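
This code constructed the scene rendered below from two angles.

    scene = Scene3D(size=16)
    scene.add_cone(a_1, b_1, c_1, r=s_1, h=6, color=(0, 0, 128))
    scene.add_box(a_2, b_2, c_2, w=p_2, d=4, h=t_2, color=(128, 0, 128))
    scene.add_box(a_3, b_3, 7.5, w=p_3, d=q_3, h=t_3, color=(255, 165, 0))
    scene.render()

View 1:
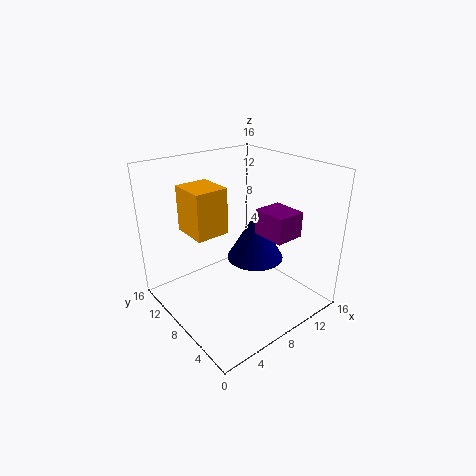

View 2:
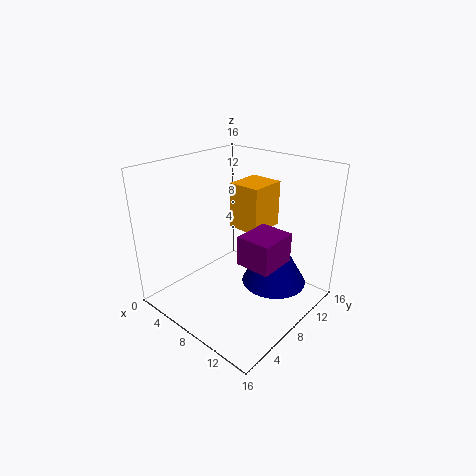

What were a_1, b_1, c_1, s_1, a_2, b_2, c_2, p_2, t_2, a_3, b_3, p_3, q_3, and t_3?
a_1 = 12
b_1 = 9.5
c_1 = 3.5
s_1 = 3.5
a_2 = 11
b_2 = 4.5
c_2 = 7.5
p_2 = 3.5
t_2 = 3
a_3 = 4.5
b_3 = 10.5
p_3 = 4
q_3 = 4.5
t_3 = 5.5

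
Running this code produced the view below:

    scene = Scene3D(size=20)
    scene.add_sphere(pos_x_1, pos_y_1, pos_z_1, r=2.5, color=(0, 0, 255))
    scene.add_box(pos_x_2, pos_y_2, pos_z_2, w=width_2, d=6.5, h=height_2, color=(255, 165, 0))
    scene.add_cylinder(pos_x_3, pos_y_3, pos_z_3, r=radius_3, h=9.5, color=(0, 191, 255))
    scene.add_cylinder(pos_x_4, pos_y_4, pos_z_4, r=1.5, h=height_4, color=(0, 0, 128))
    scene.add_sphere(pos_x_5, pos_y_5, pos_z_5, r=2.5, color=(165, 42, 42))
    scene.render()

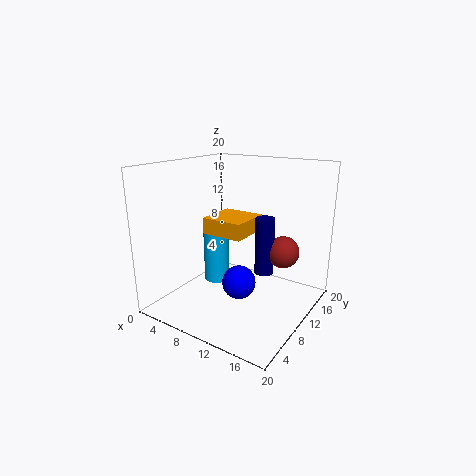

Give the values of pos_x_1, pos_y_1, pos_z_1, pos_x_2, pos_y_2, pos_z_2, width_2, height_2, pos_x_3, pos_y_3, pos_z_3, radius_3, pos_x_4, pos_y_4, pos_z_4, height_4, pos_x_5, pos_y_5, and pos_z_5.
pos_x_1 = 9.5; pos_y_1 = 11; pos_z_1 = 2.5; pos_x_2 = 3; pos_y_2 = 11; pos_z_2 = 9; width_2 = 6.5; height_2 = 2.5; pos_x_3 = 3.5; pos_y_3 = 13.5; pos_z_3 = 0.5; radius_3 = 2; pos_x_4 = 11; pos_y_4 = 16; pos_z_4 = 2.5; height_4 = 9; pos_x_5 = 13.5; pos_y_5 = 17.5; pos_z_5 = 6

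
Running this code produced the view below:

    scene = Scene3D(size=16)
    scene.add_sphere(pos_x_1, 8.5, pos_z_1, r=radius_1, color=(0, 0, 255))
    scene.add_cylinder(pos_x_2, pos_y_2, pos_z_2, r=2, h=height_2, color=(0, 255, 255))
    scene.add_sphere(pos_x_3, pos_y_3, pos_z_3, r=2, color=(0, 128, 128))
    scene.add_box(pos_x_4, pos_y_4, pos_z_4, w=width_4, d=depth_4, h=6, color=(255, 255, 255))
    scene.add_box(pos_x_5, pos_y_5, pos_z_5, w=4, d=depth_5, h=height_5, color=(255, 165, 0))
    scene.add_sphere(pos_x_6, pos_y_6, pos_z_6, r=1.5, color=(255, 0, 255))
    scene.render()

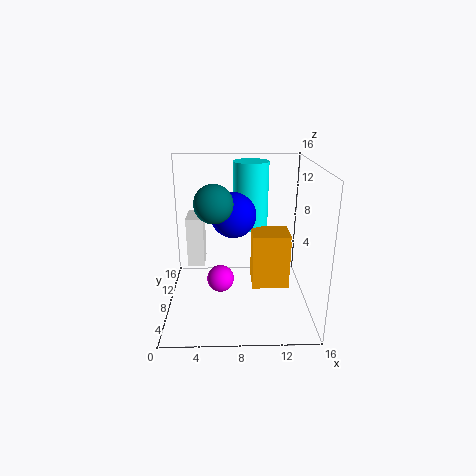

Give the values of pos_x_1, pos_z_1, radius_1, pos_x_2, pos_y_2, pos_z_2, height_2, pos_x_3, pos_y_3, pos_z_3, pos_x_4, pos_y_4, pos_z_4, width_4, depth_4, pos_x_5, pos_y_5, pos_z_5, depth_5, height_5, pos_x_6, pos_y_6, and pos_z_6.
pos_x_1 = 7.5; pos_z_1 = 10.5; radius_1 = 2.5; pos_x_2 = 9.5; pos_y_2 = 10.5; pos_z_2 = 8.5; height_2 = 7.5; pos_x_3 = 5.5; pos_y_3 = 6; pos_z_3 = 12.5; pos_x_4 = 2; pos_y_4 = 10; pos_z_4 = 3.5; width_4 = 2; depth_4 = 3.5; pos_x_5 = 9.5; pos_y_5 = 5.5; pos_z_5 = 3; depth_5 = 3.5; height_5 = 6; pos_x_6 = 6; pos_y_6 = 7; pos_z_6 = 3.5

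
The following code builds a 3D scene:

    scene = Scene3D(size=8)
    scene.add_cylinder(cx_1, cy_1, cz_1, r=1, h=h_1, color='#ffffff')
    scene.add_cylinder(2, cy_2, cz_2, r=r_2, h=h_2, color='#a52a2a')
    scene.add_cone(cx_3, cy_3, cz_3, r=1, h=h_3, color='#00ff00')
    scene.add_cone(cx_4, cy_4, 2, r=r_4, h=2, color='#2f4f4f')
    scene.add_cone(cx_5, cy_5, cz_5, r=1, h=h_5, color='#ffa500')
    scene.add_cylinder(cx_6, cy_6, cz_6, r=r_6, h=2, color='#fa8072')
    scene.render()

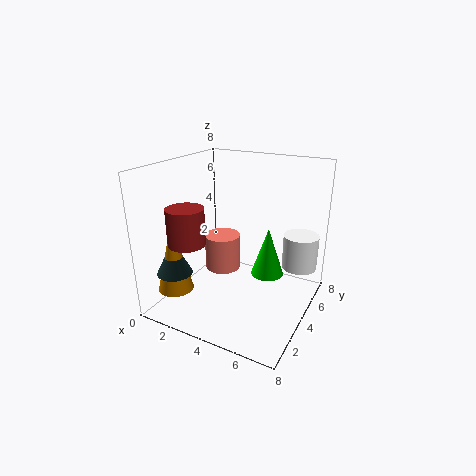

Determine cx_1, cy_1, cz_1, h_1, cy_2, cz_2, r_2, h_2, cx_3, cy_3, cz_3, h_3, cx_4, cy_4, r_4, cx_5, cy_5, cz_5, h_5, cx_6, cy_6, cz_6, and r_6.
cx_1 = 7; cy_1 = 6; cz_1 = 2; h_1 = 2; cy_2 = 2; cz_2 = 4; r_2 = 1; h_2 = 2; cx_3 = 5; cy_3 = 6; cz_3 = 1; h_3 = 3; cx_4 = 1; cy_4 = 2; r_4 = 1; cx_5 = 1; cy_5 = 2; cz_5 = 1; h_5 = 4; cx_6 = 3; cy_6 = 4; cz_6 = 2; r_6 = 1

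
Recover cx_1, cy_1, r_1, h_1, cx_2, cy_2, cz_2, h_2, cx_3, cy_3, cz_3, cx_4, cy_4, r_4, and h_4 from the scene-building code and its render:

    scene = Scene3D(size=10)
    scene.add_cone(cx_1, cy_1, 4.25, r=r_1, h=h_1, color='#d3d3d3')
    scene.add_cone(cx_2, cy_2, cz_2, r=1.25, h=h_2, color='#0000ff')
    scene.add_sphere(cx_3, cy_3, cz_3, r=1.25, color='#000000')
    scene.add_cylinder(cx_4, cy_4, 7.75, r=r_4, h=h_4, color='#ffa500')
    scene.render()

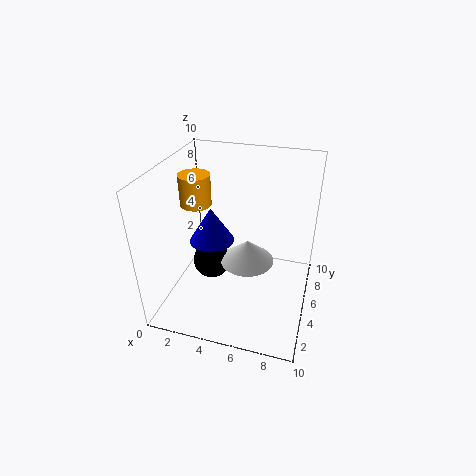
cx_1 = 6; cy_1 = 3.75; r_1 = 1.75; h_1 = 1.5; cx_2 = 4.5; cy_2 = 1.5; cz_2 = 7; h_2 = 2; cx_3 = 3.5; cy_3 = 3.75; cz_3 = 3.75; cx_4 = 2.5; cy_4 = 4; r_4 = 1; h_4 = 2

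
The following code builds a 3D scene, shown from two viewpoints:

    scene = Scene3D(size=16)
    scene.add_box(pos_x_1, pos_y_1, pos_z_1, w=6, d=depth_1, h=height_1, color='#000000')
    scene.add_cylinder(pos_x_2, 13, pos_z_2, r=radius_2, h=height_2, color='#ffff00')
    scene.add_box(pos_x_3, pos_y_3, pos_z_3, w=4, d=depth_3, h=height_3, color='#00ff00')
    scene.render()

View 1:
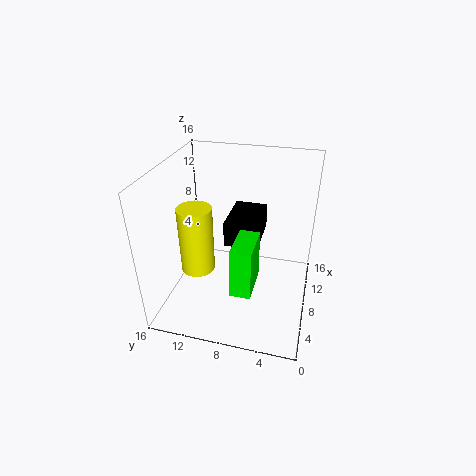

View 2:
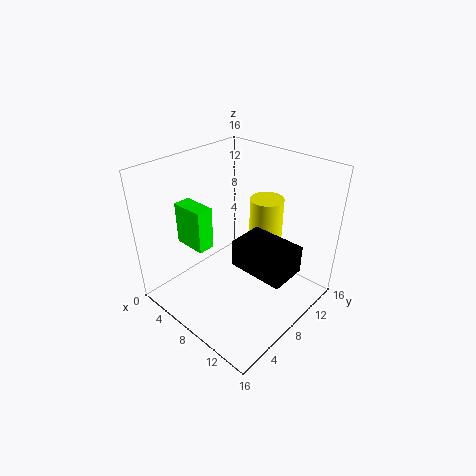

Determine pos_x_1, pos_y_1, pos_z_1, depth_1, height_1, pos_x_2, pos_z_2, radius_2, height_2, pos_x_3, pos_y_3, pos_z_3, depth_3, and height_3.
pos_x_1 = 9
pos_y_1 = 6
pos_z_1 = 6
depth_1 = 4
height_1 = 3
pos_x_2 = 8
pos_z_2 = 3
radius_2 = 2
height_2 = 8
pos_x_3 = 1
pos_y_3 = 5
pos_z_3 = 6
depth_3 = 2
height_3 = 5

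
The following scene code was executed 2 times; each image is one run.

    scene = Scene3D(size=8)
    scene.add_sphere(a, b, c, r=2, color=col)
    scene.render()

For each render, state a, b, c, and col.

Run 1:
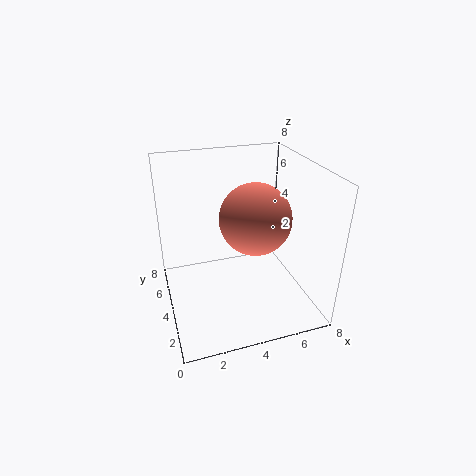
a = 5
b = 4
c = 5
col = 'salmon'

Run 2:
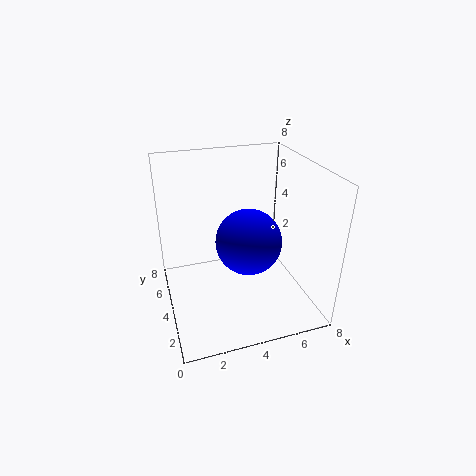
a = 5
b = 5
c = 3
col = 'blue'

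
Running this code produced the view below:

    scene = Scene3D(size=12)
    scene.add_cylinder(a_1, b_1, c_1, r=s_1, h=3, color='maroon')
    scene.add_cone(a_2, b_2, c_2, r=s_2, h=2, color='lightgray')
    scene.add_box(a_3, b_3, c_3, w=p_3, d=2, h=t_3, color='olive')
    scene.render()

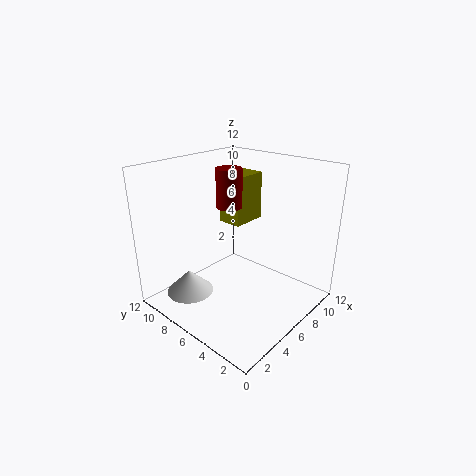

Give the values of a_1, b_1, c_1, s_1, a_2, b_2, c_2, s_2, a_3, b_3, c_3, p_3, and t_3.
a_1 = 5
b_1 = 6
c_1 = 9
s_1 = 1
a_2 = 3
b_2 = 9
c_2 = 1
s_2 = 2
a_3 = 6
b_3 = 6
c_3 = 7
p_3 = 3
t_3 = 4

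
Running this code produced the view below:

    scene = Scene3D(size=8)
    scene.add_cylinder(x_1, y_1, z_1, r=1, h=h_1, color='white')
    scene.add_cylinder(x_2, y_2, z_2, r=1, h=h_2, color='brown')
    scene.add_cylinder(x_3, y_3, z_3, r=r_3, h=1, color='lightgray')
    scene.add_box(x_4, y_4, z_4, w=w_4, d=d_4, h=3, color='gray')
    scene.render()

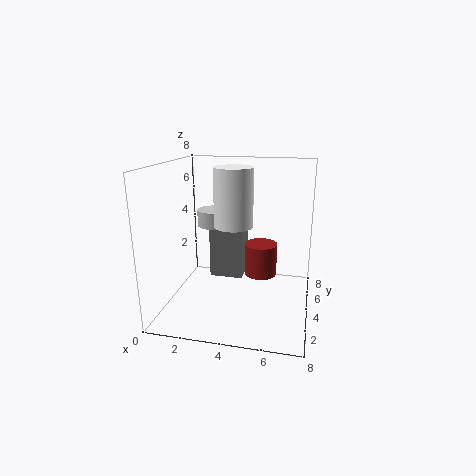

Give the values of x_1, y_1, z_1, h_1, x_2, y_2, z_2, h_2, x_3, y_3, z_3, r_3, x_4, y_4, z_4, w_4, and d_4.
x_1 = 4; y_1 = 3; z_1 = 5; h_1 = 3; x_2 = 5; y_2 = 6; z_2 = 1; h_2 = 2; x_3 = 2; y_3 = 6; z_3 = 4; r_3 = 1; x_4 = 2; y_4 = 5; z_4 = 1; w_4 = 2; d_4 = 2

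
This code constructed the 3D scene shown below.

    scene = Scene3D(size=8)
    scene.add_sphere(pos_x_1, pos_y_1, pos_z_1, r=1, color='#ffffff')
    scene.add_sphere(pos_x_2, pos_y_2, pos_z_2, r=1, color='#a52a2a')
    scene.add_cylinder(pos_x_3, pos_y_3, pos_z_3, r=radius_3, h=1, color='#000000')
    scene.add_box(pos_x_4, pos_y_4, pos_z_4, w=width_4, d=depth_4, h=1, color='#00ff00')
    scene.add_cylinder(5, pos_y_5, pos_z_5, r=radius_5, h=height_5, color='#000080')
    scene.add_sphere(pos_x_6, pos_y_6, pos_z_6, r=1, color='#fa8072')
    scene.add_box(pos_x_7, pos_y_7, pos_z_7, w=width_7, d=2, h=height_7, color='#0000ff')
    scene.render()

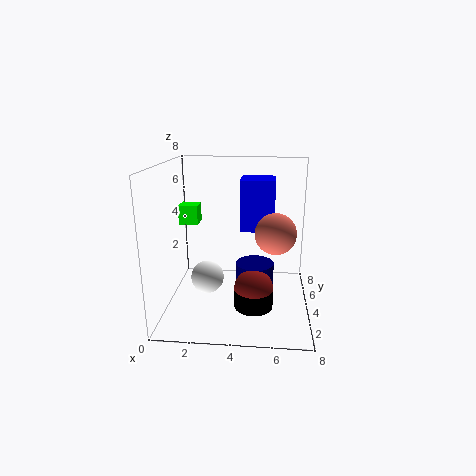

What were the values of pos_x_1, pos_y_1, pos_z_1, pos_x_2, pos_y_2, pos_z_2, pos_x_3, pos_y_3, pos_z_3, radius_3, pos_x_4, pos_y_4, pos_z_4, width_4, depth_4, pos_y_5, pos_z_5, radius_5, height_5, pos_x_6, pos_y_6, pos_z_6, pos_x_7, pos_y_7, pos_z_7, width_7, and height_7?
pos_x_1 = 2, pos_y_1 = 5, pos_z_1 = 1, pos_x_2 = 5, pos_y_2 = 2, pos_z_2 = 2, pos_x_3 = 5, pos_y_3 = 2, pos_z_3 = 1, radius_3 = 1, pos_x_4 = 1, pos_y_4 = 3, pos_z_4 = 5, width_4 = 1, depth_4 = 1, pos_y_5 = 3, pos_z_5 = 1, radius_5 = 1, height_5 = 2, pos_x_6 = 6, pos_y_6 = 2, pos_z_6 = 5, pos_x_7 = 4, pos_y_7 = 5, pos_z_7 = 4, width_7 = 2, height_7 = 3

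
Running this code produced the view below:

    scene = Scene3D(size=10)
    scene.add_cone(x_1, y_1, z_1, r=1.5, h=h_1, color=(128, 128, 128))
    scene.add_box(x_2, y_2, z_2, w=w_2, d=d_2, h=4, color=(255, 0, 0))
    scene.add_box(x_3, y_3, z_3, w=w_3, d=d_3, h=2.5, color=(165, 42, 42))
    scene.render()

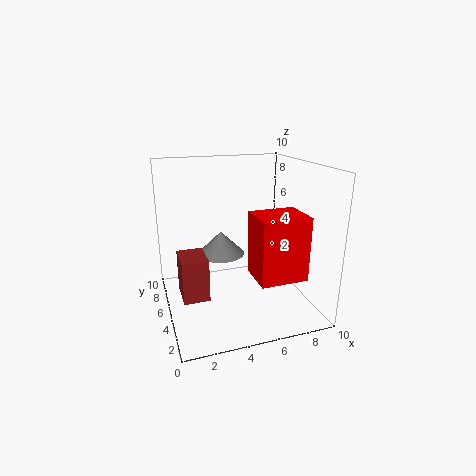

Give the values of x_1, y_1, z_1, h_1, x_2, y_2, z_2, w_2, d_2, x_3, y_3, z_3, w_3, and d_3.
x_1 = 3.5, y_1 = 4, z_1 = 4.5, h_1 = 1.5, x_2 = 5, y_2 = 0.5, z_2 = 3.5, w_2 = 3, d_2 = 2.5, x_3 = 0.5, y_3 = 1, z_3 = 3, w_3 = 1.5, d_3 = 2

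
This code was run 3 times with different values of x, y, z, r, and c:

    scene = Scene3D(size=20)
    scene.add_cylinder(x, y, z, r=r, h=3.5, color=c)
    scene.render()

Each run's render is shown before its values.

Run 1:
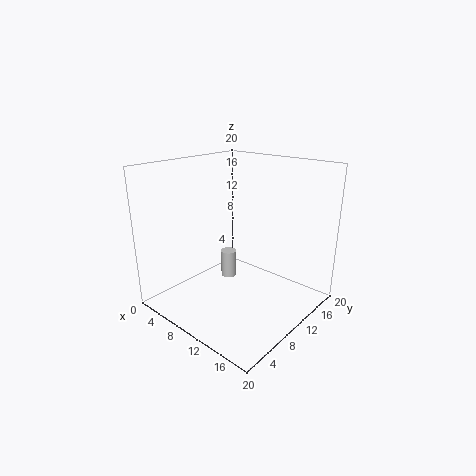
x = 11, y = 7, z = 6, r = 1, c = 'lightgray'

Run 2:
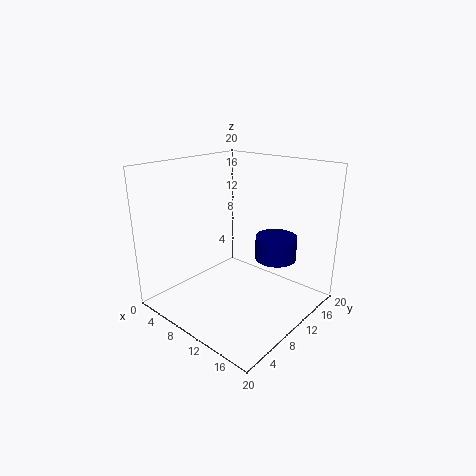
x = 13, y = 15, z = 6, r = 3, c = 'navy'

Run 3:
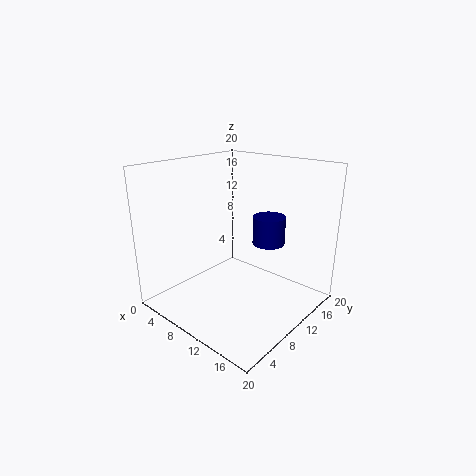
x = 15.5, y = 9.5, z = 11, r = 2, c = 'navy'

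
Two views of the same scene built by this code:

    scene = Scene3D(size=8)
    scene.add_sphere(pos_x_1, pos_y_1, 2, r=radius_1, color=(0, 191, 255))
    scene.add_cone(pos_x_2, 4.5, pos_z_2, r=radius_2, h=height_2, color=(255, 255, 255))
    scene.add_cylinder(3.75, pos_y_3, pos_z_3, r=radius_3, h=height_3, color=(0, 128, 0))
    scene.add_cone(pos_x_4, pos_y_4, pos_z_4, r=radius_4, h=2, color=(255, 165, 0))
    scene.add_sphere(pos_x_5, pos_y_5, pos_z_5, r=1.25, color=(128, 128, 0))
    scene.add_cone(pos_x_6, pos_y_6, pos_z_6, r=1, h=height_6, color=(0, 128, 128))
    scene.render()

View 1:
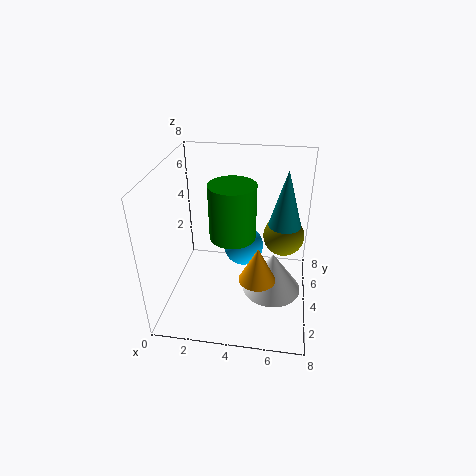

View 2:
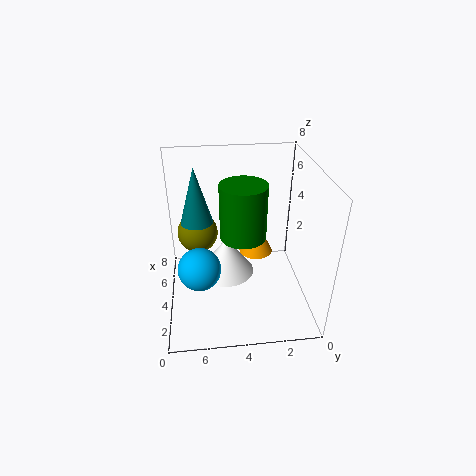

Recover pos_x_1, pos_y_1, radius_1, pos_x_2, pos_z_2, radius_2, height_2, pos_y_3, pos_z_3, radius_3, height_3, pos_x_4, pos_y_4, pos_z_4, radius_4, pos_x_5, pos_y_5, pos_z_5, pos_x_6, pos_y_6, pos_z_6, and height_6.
pos_x_1 = 4, pos_y_1 = 6.25, radius_1 = 1.25, pos_x_2 = 6, pos_z_2 = 0.25, radius_2 = 1.75, height_2 = 2.5, pos_y_3 = 3.75, pos_z_3 = 4.25, radius_3 = 1.25, height_3 = 3, pos_x_4 = 5.25, pos_y_4 = 2.75, pos_z_4 = 2.25, radius_4 = 1, pos_x_5 = 6.5, pos_y_5 = 6.25, pos_z_5 = 3, pos_x_6 = 6.5, pos_y_6 = 6.25, pos_z_6 = 3.75, height_6 = 3.5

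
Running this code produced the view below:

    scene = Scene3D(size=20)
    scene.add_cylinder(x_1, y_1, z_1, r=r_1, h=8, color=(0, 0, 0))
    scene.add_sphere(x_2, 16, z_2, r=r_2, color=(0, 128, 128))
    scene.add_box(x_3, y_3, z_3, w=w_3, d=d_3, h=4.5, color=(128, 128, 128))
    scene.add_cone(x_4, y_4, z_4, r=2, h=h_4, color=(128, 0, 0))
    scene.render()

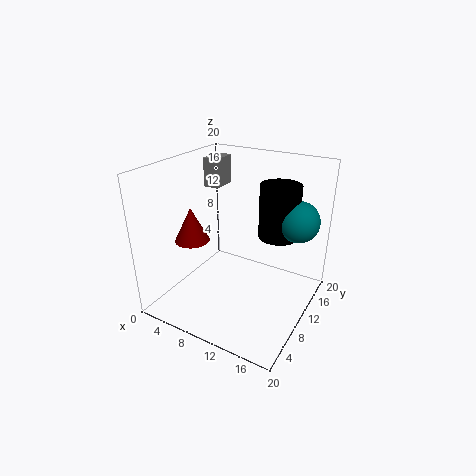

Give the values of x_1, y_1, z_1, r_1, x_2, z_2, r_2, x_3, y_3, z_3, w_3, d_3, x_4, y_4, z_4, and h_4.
x_1 = 13.5
y_1 = 16
z_1 = 8.5
r_1 = 3
x_2 = 16.5
z_2 = 11.5
r_2 = 3
x_3 = 1
y_3 = 15
z_3 = 14.5
w_3 = 2.5
d_3 = 4
x_4 = 8.5
y_4 = 2
z_4 = 13
h_4 = 4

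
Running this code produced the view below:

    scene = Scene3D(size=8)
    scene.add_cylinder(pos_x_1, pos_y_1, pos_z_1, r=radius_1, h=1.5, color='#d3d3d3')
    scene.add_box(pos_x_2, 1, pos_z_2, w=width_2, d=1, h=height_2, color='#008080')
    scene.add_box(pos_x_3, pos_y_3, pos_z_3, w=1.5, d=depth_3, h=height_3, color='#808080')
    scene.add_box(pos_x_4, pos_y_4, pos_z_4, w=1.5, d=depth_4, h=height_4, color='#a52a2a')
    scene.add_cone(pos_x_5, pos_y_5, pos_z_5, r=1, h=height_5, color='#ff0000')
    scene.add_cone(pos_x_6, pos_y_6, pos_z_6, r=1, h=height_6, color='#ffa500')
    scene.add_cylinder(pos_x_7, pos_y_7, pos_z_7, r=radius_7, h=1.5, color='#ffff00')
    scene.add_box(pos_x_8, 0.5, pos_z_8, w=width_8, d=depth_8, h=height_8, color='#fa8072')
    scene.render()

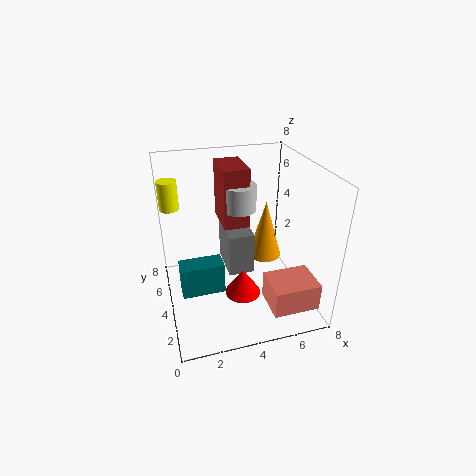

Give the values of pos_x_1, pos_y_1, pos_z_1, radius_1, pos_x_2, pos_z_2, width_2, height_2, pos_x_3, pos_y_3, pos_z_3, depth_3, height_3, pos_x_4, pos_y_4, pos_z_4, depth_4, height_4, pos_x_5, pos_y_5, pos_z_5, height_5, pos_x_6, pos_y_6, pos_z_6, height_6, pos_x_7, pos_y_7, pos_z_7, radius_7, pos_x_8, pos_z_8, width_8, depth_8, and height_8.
pos_x_1 = 4.5, pos_y_1 = 5.5, pos_z_1 = 5, radius_1 = 1, pos_x_2 = 0.5, pos_z_2 = 3, width_2 = 2, height_2 = 1.5, pos_x_3 = 3.5, pos_y_3 = 4, pos_z_3 = 1.5, depth_3 = 2.5, height_3 = 2.5, pos_x_4 = 3.5, pos_y_4 = 5, pos_z_4 = 4, depth_4 = 2.5, height_4 = 3.5, pos_x_5 = 4, pos_y_5 = 3, pos_z_5 = 1, height_5 = 1.5, pos_x_6 = 6, pos_y_6 = 5, pos_z_6 = 2, height_6 = 3.5, pos_x_7 = 0.5, pos_y_7 = 4.5, pos_z_7 = 6, radius_7 = 0.5, pos_x_8 = 5, pos_z_8 = 1, width_8 = 2.5, depth_8 = 2, height_8 = 1.5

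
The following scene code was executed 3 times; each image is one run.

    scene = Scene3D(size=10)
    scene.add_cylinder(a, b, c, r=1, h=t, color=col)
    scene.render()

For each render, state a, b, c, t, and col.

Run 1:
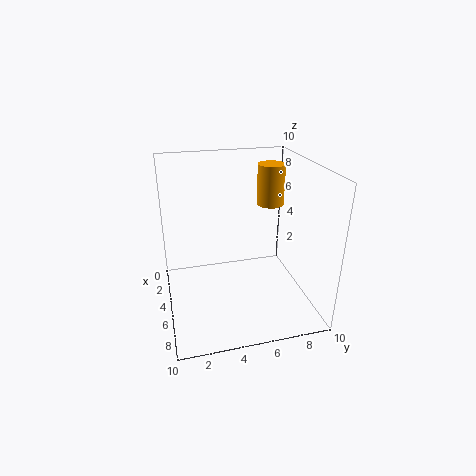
a = 3
b = 8
c = 6.5
t = 3
col = 'orange'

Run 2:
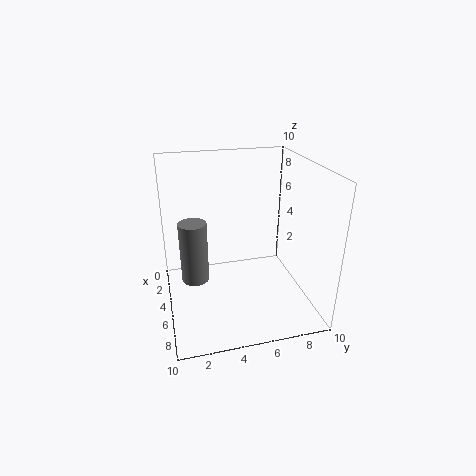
a = 4
b = 2
c = 1.5
t = 4.5
col = 'gray'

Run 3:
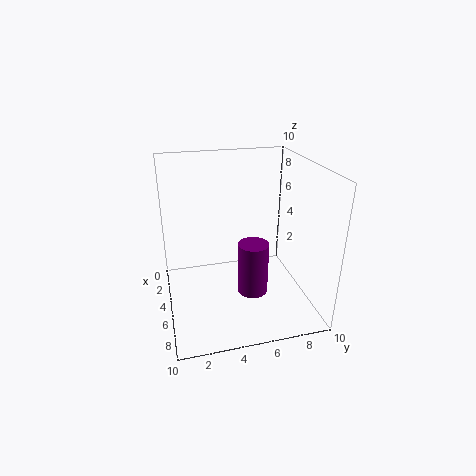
a = 7
b = 5.5
c = 2
t = 3.5
col = 'purple'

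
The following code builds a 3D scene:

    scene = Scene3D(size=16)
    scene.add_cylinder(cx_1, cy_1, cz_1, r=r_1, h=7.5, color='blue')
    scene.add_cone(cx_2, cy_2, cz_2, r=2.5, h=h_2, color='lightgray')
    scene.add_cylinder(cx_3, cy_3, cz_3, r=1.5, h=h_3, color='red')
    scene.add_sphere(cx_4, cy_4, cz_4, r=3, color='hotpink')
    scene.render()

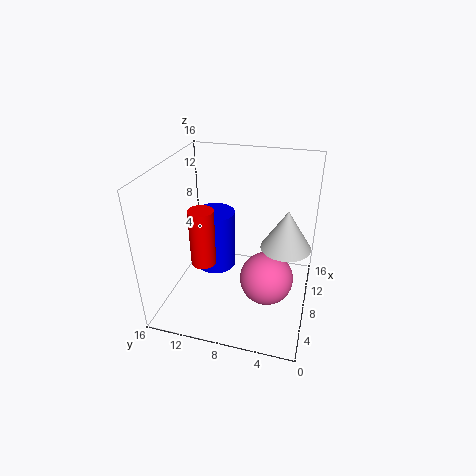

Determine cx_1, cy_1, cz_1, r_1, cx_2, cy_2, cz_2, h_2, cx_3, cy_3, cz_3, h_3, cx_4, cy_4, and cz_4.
cx_1 = 11.5
cy_1 = 12
cz_1 = 1.5
r_1 = 2.5
cx_2 = 6
cy_2 = 2.5
cz_2 = 9
h_2 = 4
cx_3 = 8.5
cy_3 = 12.5
cz_3 = 3.5
h_3 = 7
cx_4 = 7.5
cy_4 = 4.5
cz_4 = 3.5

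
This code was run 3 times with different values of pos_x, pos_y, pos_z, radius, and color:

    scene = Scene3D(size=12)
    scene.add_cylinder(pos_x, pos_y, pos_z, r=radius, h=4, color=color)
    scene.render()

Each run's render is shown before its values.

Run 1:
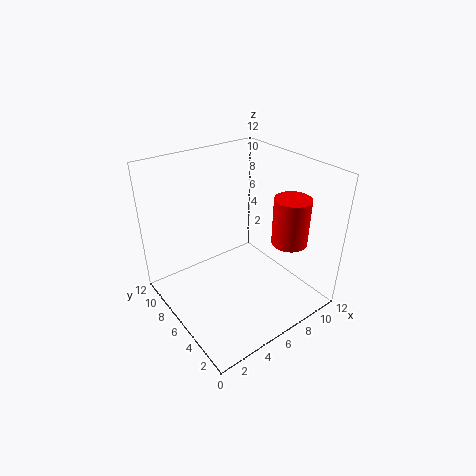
pos_x = 9.5; pos_y = 3.5; pos_z = 5.5; radius = 1.5; color = 'red'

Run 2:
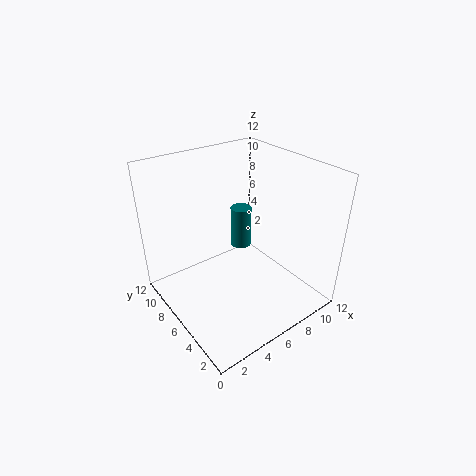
pos_x = 9; pos_y = 9.5; pos_z = 2.5; radius = 1; color = 'teal'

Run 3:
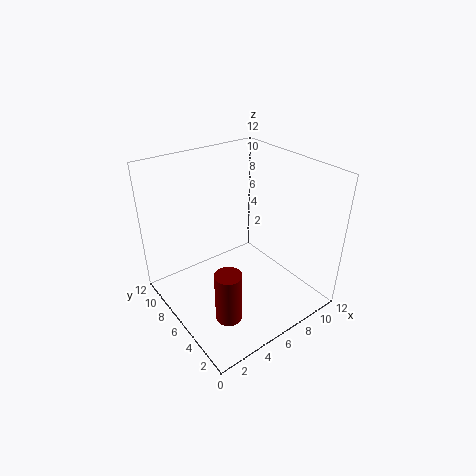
pos_x = 2.5; pos_y = 2.5; pos_z = 2; radius = 1; color = 'maroon'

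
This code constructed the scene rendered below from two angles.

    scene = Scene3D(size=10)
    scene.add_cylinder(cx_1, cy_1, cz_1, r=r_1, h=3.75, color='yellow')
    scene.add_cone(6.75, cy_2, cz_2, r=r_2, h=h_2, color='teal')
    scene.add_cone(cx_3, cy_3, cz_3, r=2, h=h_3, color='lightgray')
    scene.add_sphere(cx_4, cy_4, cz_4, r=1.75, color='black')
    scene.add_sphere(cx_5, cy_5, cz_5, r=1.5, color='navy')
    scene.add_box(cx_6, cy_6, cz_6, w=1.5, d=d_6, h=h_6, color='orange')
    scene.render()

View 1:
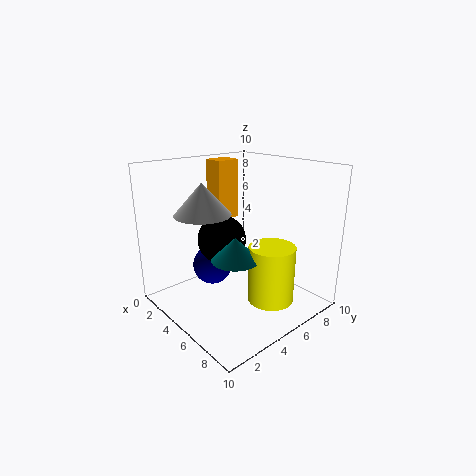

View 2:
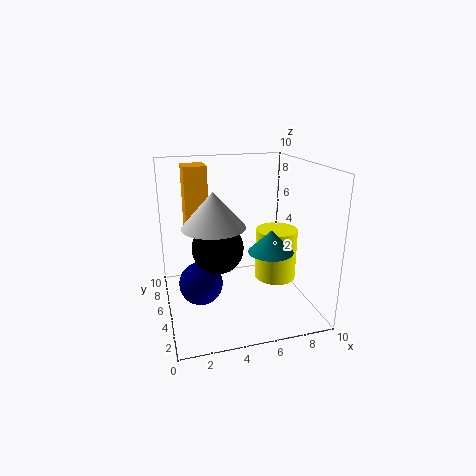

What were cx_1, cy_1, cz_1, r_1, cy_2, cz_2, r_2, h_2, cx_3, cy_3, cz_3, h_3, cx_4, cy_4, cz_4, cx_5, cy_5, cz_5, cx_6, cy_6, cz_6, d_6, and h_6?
cx_1 = 8; cy_1 = 5.25; cz_1 = 1.5; r_1 = 1.5; cy_2 = 3.25; cz_2 = 4.5; r_2 = 1.5; h_2 = 1.5; cx_3 = 3; cy_3 = 3.5; cz_3 = 6.5; h_3 = 2.25; cx_4 = 3.5; cy_4 = 4.75; cz_4 = 4.5; cx_5 = 2.25; cy_5 = 4.75; cz_5 = 2; cx_6 = 1.5; cy_6 = 5; cz_6 = 5.75; d_6 = 1.75; h_6 = 4.25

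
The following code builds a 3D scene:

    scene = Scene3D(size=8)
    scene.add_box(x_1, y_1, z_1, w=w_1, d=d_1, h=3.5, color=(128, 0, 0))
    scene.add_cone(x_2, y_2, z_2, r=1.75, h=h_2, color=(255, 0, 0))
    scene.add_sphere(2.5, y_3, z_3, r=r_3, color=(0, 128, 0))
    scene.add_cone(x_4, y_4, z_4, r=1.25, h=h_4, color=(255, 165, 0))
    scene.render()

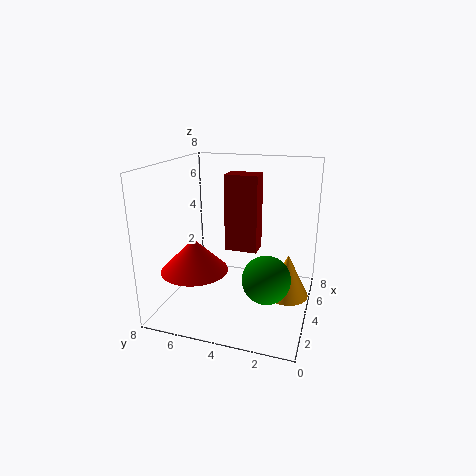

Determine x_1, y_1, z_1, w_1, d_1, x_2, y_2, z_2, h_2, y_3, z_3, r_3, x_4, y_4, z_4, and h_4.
x_1 = 1.25, y_1 = 2.25, z_1 = 4.5, w_1 = 1, d_1 = 1.5, x_2 = 2, y_2 = 5.75, z_2 = 2.75, h_2 = 1.75, y_3 = 2, z_3 = 2.5, r_3 = 1.25, x_4 = 4.75, y_4 = 1.25, z_4 = 0.5, h_4 = 2.5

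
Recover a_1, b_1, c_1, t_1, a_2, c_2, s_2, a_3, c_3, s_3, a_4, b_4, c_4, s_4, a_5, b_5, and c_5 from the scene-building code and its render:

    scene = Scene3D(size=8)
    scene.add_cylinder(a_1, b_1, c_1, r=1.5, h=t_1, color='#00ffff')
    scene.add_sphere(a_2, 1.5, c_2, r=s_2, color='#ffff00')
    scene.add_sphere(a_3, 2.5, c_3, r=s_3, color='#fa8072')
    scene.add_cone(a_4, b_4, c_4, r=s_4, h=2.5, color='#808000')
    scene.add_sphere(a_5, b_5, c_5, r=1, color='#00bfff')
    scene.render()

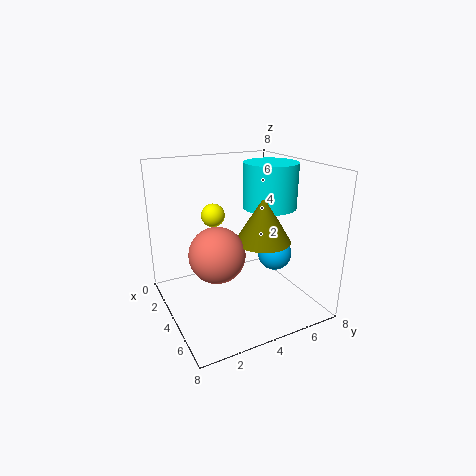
a_1 = 4
b_1 = 6
c_1 = 5.5
t_1 = 2.5
a_2 = 6.5
c_2 = 6.5
s_2 = 0.5
a_3 = 4.5
c_3 = 3.5
s_3 = 1.5
a_4 = 5
b_4 = 5
c_4 = 4
s_4 = 1.5
a_5 = 4
b_5 = 6.5
c_5 = 2.5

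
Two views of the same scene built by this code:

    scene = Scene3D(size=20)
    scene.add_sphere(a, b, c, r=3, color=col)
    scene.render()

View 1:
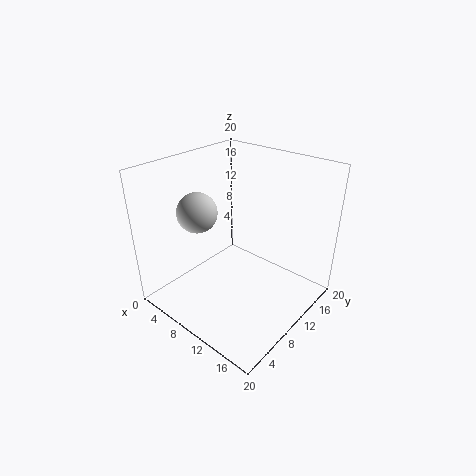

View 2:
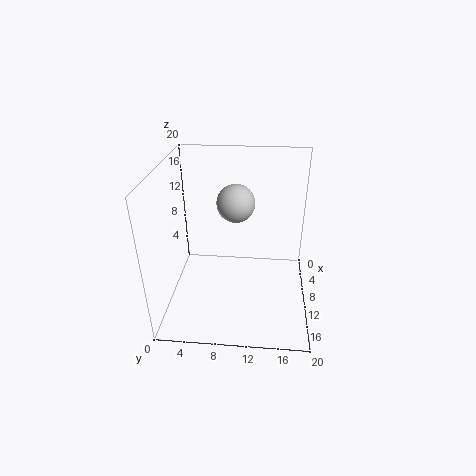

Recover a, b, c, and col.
a = 3; b = 9; c = 12; col = 'lightgray'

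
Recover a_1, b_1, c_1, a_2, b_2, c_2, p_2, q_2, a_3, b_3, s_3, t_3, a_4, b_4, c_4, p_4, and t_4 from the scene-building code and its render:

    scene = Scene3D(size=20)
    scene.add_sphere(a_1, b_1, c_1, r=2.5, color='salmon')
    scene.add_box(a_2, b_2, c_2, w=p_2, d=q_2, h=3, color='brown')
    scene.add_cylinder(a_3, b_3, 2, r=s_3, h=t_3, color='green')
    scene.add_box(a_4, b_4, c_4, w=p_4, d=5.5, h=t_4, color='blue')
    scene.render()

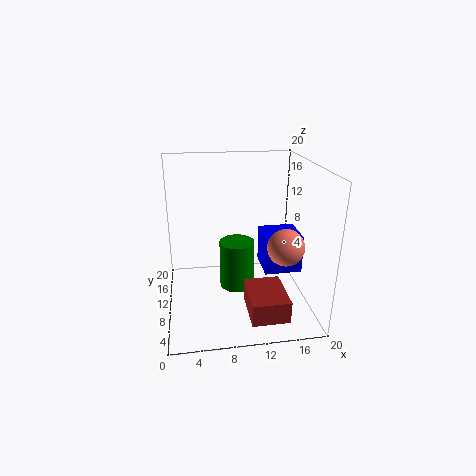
a_1 = 16, b_1 = 7, c_1 = 9.5, a_2 = 10.5, b_2 = 1.5, c_2 = 1.5, p_2 = 5, q_2 = 6.5, a_3 = 10, b_3 = 11, s_3 = 2.5, t_3 = 7, a_4 = 14, b_4 = 9.5, c_4 = 4, p_4 = 5.5, t_4 = 5.5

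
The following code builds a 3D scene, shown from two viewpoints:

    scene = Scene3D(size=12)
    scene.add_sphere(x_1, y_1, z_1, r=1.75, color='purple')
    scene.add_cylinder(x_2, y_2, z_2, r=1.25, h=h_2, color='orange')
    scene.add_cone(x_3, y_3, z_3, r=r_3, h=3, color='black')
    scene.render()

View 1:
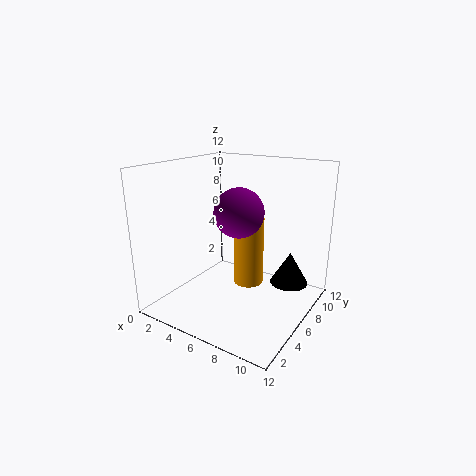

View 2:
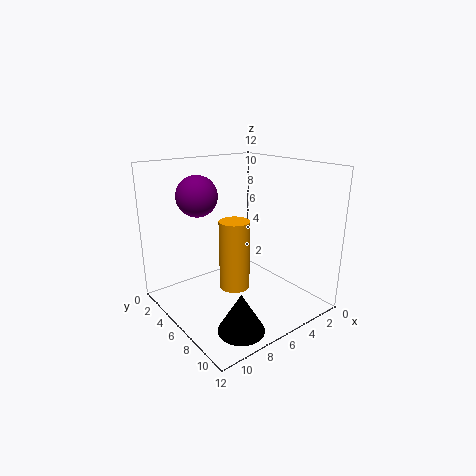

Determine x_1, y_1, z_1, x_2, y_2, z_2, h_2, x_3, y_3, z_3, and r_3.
x_1 = 8; y_1 = 3; z_1 = 9.25; x_2 = 6.75; y_2 = 6.5; z_2 = 2; h_2 = 5.75; x_3 = 9; y_3 = 10.25; z_3 = 0.75; r_3 = 1.75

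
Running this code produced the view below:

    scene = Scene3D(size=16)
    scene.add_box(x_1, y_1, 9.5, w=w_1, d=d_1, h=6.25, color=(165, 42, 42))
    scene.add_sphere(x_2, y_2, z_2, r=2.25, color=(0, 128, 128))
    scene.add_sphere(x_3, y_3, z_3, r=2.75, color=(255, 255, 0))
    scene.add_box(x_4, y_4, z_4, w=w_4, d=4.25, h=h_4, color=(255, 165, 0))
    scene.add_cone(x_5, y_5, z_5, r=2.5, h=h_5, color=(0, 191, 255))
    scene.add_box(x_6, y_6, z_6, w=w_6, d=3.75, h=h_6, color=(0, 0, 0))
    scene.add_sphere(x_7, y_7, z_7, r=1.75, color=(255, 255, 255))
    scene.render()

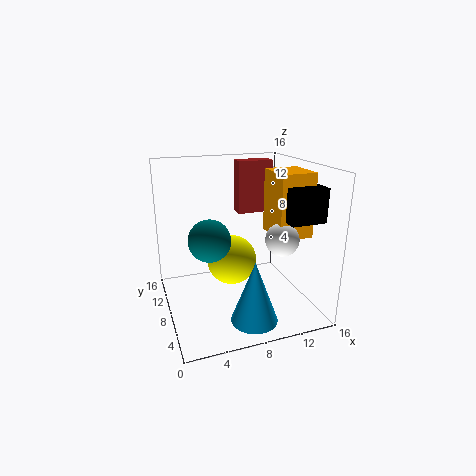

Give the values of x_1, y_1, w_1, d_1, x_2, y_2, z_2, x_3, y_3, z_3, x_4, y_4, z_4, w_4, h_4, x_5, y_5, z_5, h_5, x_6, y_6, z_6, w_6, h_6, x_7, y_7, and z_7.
x_1 = 9.5; y_1 = 11.75; w_1 = 4.25; d_1 = 2; x_2 = 4.5; y_2 = 7; z_2 = 8.5; x_3 = 7.25; y_3 = 8; z_3 = 5.5; x_4 = 11; y_4 = 3.75; z_4 = 8.75; w_4 = 3.75; h_4 = 6.75; x_5 = 8.25; y_5 = 3.5; z_5 = 0.25; h_5 = 6.75; x_6 = 11.5; y_6 = 2.25; z_6 = 10.75; w_6 = 3.75; h_6 = 3.5; x_7 = 11.5; y_7 = 4.25; z_7 = 8.75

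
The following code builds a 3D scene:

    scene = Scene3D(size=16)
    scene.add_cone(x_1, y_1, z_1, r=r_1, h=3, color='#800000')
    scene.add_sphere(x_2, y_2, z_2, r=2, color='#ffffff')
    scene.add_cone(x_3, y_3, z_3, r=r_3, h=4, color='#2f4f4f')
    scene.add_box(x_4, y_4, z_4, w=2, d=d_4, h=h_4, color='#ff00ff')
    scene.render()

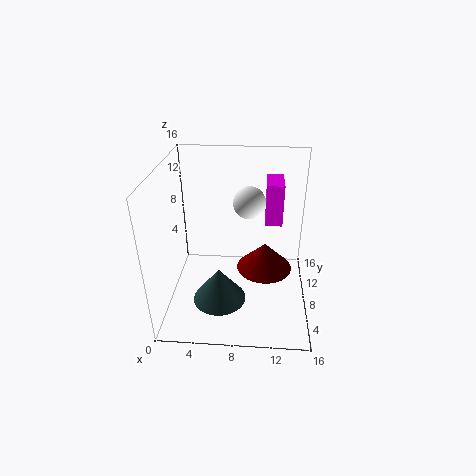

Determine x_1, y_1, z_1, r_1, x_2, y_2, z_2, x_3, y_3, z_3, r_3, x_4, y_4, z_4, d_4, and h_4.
x_1 = 11; y_1 = 7; z_1 = 5; r_1 = 3; x_2 = 9; y_2 = 13; z_2 = 10; x_3 = 6; y_3 = 6; z_3 = 1; r_3 = 3; x_4 = 11; y_4 = 11; z_4 = 8; d_4 = 4; h_4 = 5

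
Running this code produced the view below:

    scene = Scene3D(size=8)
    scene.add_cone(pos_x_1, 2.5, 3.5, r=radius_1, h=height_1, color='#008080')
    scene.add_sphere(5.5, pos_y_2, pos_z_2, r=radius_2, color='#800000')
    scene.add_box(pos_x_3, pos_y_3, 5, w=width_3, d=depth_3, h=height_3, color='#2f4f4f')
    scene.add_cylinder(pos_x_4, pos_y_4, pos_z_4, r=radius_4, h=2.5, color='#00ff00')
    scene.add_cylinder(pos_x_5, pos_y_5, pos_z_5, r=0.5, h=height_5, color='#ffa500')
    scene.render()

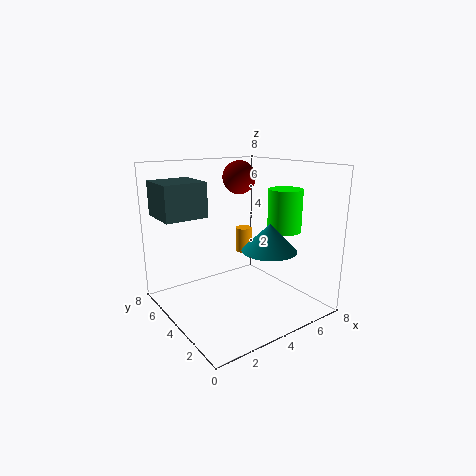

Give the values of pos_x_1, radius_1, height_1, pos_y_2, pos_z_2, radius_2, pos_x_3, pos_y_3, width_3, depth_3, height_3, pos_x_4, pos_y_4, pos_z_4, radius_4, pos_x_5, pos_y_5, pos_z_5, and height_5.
pos_x_1 = 5
radius_1 = 1.5
height_1 = 1.5
pos_y_2 = 6
pos_z_2 = 7
radius_2 = 1
pos_x_3 = 0.5
pos_y_3 = 5.5
width_3 = 2.5
depth_3 = 2.5
height_3 = 2
pos_x_4 = 7
pos_y_4 = 3.5
pos_z_4 = 4
radius_4 = 1
pos_x_5 = 5.5
pos_y_5 = 5.5
pos_z_5 = 2.5
height_5 = 1.5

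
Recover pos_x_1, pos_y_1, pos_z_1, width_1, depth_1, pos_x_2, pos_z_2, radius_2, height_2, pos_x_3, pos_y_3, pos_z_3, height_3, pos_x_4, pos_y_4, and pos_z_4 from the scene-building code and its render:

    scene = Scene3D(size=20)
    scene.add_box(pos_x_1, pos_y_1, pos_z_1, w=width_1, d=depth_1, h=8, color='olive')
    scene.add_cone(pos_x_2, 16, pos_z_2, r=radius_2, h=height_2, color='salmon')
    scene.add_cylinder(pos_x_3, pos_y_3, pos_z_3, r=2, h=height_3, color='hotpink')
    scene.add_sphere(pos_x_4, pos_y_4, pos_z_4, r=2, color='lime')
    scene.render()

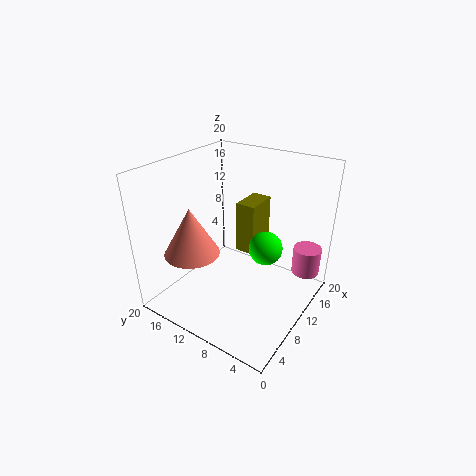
pos_x_1 = 14
pos_y_1 = 10
pos_z_1 = 5
width_1 = 5
depth_1 = 3
pos_x_2 = 7
pos_z_2 = 7
radius_2 = 4
height_2 = 7
pos_x_3 = 16
pos_y_3 = 2
pos_z_3 = 4
height_3 = 4
pos_x_4 = 7
pos_y_4 = 4
pos_z_4 = 12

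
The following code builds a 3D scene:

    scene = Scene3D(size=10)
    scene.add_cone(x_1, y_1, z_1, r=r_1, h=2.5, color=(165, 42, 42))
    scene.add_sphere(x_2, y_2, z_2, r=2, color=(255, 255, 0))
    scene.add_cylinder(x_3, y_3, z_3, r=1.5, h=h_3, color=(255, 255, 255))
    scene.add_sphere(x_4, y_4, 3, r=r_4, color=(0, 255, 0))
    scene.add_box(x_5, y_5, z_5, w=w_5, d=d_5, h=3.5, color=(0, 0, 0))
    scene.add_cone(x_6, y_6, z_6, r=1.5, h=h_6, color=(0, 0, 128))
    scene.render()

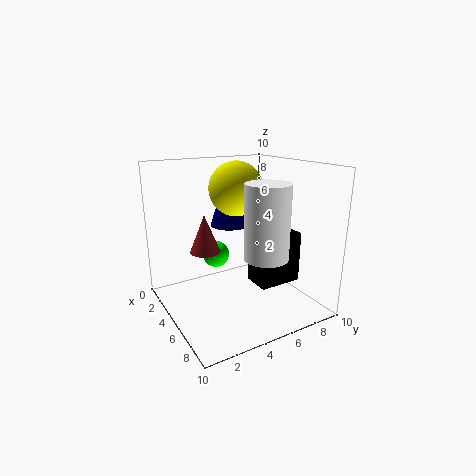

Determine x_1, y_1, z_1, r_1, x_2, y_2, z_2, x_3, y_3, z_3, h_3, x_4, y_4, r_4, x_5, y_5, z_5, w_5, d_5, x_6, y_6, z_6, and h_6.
x_1 = 5
y_1 = 2.5
z_1 = 4.5
r_1 = 1
x_2 = 3
y_2 = 6
z_2 = 8
x_3 = 7
y_3 = 6
z_3 = 4
h_3 = 5
x_4 = 2.5
y_4 = 4.5
r_4 = 1
x_5 = 5.5
y_5 = 5.5
z_5 = 2
w_5 = 2
d_5 = 3
x_6 = 2
y_6 = 6
z_6 = 5
h_6 = 4.5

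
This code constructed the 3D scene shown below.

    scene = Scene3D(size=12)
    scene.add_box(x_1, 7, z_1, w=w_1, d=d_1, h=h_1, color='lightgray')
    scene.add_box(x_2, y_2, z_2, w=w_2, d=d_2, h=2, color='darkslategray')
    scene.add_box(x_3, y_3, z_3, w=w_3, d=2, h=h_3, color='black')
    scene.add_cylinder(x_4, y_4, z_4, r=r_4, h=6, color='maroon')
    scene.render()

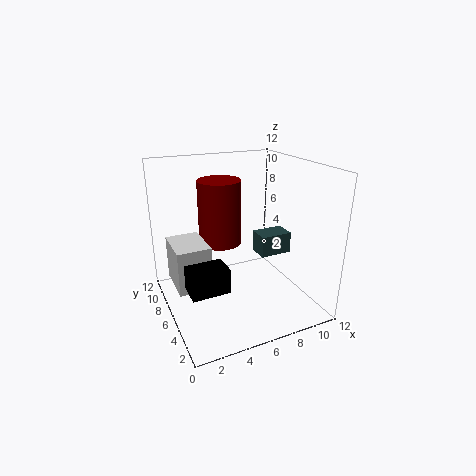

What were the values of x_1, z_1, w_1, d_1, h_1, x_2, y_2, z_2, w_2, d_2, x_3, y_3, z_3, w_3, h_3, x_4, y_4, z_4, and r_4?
x_1 = 1; z_1 = 1; w_1 = 3; d_1 = 4; h_1 = 4; x_2 = 9; y_2 = 7; z_2 = 3; w_2 = 3; d_2 = 2; x_3 = 1; y_3 = 3; z_3 = 3; w_3 = 3; h_3 = 2; x_4 = 6; y_4 = 10; z_4 = 4; r_4 = 2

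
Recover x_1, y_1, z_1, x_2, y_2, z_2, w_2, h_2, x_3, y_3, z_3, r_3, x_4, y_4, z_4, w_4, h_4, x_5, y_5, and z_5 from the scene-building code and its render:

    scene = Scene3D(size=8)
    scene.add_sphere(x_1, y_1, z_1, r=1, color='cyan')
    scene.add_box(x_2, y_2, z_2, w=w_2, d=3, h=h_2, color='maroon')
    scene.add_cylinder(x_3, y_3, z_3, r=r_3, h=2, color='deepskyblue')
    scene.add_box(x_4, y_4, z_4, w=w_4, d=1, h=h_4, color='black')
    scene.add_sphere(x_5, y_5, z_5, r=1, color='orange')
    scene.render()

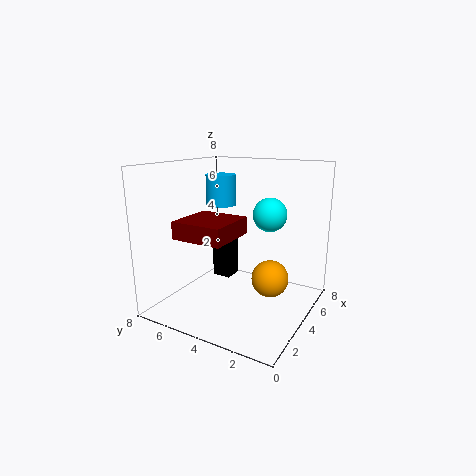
x_1 = 6; y_1 = 3; z_1 = 5; x_2 = 2; y_2 = 4; z_2 = 4; w_2 = 3; h_2 = 1; x_3 = 7; y_3 = 7; z_3 = 5; r_3 = 1; x_4 = 3; y_4 = 4; z_4 = 2; w_4 = 1; h_4 = 3; x_5 = 4; y_5 = 2; z_5 = 2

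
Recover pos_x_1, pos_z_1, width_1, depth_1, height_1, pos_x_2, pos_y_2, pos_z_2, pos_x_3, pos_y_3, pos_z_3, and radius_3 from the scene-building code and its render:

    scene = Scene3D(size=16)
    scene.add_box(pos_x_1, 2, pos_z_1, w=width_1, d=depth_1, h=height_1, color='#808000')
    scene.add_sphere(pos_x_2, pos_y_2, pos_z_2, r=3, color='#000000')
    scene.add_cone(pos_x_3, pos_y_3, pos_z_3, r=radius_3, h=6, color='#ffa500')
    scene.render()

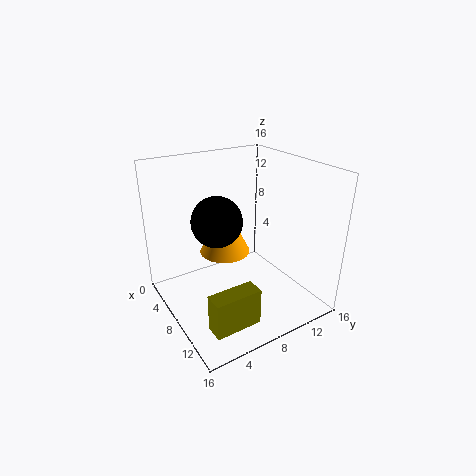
pos_x_1 = 12
pos_z_1 = 1
width_1 = 2
depth_1 = 5
height_1 = 4
pos_x_2 = 5
pos_y_2 = 7
pos_z_2 = 9
pos_x_3 = 5
pos_y_3 = 8
pos_z_3 = 5
radius_3 = 3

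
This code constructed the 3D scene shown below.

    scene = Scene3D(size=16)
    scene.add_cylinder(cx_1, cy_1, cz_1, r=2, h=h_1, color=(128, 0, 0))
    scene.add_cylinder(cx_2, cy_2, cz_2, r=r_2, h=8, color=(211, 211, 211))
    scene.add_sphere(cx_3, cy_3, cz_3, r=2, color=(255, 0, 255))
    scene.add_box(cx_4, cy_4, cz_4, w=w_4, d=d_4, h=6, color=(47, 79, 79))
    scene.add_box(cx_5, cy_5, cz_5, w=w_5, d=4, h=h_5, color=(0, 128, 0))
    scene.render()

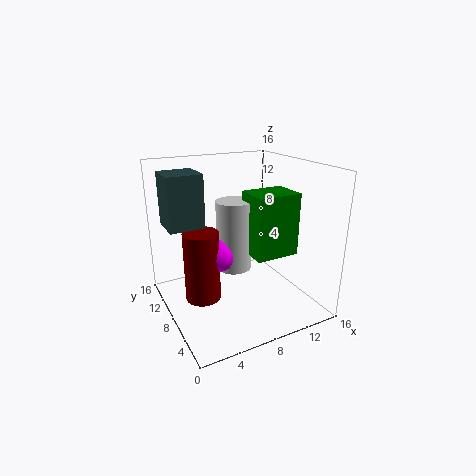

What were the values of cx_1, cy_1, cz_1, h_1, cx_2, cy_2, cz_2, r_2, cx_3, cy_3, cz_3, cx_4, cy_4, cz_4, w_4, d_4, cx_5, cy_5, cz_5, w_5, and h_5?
cx_1 = 4, cy_1 = 9, cz_1 = 1, h_1 = 8, cx_2 = 8, cy_2 = 9, cz_2 = 4, r_2 = 2, cx_3 = 6, cy_3 = 9, cz_3 = 6, cx_4 = 1, cy_4 = 10, cz_4 = 9, w_4 = 4, d_4 = 4, cx_5 = 9, cy_5 = 5, cz_5 = 6, w_5 = 5, h_5 = 7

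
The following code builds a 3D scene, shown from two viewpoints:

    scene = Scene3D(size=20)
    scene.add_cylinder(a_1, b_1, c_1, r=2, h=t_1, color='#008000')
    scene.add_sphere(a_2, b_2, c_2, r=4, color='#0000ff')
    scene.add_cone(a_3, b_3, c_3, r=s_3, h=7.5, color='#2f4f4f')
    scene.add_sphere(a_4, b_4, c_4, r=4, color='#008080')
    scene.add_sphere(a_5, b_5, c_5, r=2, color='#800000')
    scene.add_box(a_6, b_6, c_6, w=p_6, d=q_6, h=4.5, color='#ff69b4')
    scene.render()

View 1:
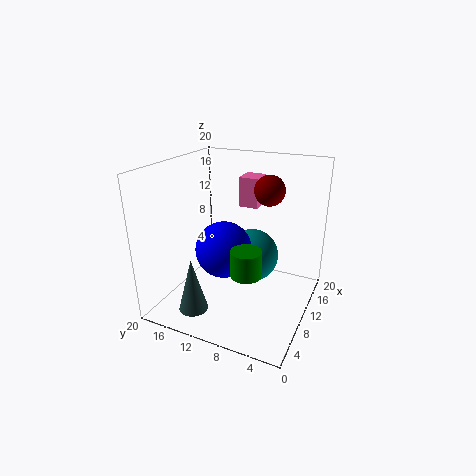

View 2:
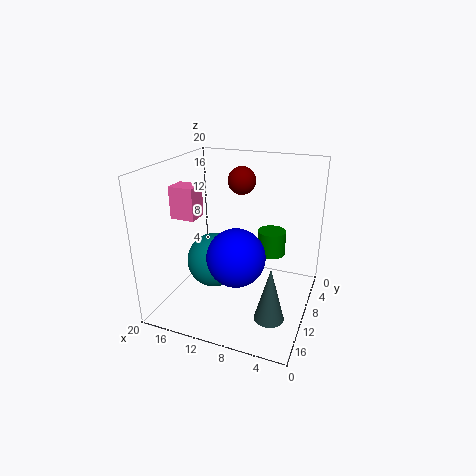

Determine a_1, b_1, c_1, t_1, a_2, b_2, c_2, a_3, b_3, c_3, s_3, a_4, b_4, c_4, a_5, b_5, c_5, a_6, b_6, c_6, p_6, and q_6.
a_1 = 6; b_1 = 7; c_1 = 7; t_1 = 3.5; a_2 = 9.5; b_2 = 12; c_2 = 8; a_3 = 4; b_3 = 14; c_3 = 1; s_3 = 2; a_4 = 14; b_4 = 9.5; c_4 = 5.5; a_5 = 11; b_5 = 6; c_5 = 17; a_6 = 15.5; b_6 = 9.5; c_6 = 12.5; p_6 = 3.5; q_6 = 3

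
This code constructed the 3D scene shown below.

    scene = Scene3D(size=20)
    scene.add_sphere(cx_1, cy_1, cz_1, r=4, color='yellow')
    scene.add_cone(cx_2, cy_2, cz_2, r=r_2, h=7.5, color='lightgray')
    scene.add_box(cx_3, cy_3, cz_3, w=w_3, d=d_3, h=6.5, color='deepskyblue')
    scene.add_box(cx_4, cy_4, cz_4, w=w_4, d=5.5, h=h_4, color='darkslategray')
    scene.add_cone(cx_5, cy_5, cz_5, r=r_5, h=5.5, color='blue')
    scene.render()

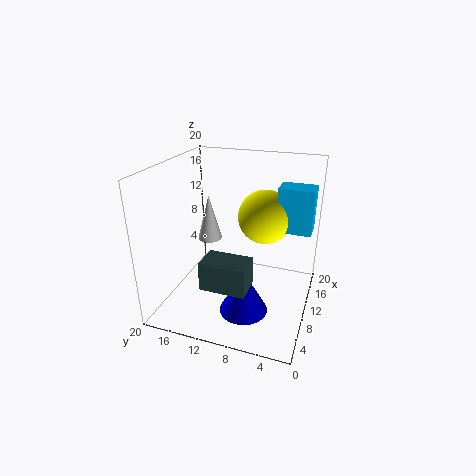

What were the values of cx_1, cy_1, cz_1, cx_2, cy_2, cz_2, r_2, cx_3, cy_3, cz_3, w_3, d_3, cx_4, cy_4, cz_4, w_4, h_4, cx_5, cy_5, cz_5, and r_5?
cx_1 = 15, cy_1 = 7.5, cz_1 = 11.5, cx_2 = 17, cy_2 = 17.5, cz_2 = 5.5, r_2 = 2, cx_3 = 13.5, cy_3 = 0.5, cz_3 = 10, w_3 = 3.5, d_3 = 5, cx_4 = 0.5, cy_4 = 6, cz_4 = 7.5, w_4 = 3.5, h_4 = 3.5, cx_5 = 3.5, cy_5 = 7, cz_5 = 3.5, r_5 = 3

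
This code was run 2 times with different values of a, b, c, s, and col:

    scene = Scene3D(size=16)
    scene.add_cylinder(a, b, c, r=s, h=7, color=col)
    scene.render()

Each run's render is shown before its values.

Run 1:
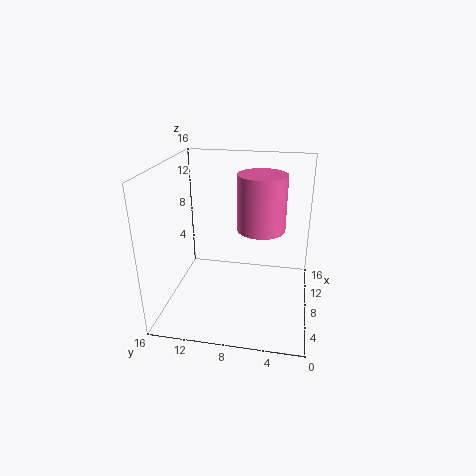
a = 13, b = 6, c = 7, s = 3, col = 'hotpink'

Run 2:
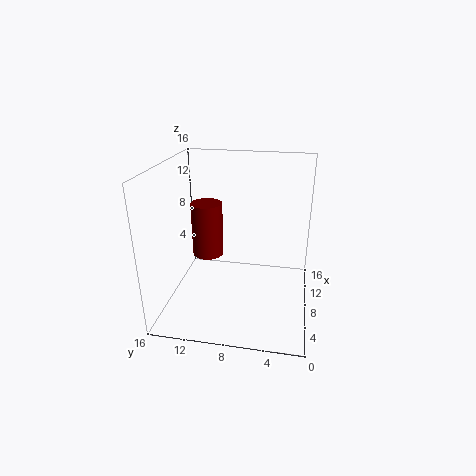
a = 13, b = 13, c = 3, s = 2, col = 'maroon'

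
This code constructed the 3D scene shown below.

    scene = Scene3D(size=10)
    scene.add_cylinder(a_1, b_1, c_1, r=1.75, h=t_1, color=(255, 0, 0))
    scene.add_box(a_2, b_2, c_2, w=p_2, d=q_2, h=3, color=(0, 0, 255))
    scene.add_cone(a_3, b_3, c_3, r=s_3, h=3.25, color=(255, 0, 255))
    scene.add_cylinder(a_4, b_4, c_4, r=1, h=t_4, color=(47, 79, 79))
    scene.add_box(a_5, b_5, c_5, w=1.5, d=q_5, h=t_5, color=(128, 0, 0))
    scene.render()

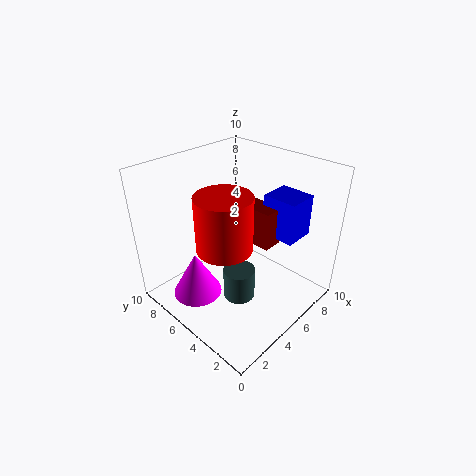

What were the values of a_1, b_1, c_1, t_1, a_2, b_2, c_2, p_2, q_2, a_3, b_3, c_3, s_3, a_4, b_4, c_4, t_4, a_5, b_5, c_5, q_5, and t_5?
a_1 = 2.75, b_1 = 4, c_1 = 5.75, t_1 = 3.5, a_2 = 7, b_2 = 2, c_2 = 4.75, p_2 = 2.25, q_2 = 2.5, a_3 = 2.5, b_3 = 6.75, c_3 = 0.75, s_3 = 1.75, a_4 = 3, b_4 = 3, c_4 = 2.5, t_4 = 2, a_5 = 6, b_5 = 3.25, c_5 = 4.25, q_5 = 2.5, t_5 = 2.75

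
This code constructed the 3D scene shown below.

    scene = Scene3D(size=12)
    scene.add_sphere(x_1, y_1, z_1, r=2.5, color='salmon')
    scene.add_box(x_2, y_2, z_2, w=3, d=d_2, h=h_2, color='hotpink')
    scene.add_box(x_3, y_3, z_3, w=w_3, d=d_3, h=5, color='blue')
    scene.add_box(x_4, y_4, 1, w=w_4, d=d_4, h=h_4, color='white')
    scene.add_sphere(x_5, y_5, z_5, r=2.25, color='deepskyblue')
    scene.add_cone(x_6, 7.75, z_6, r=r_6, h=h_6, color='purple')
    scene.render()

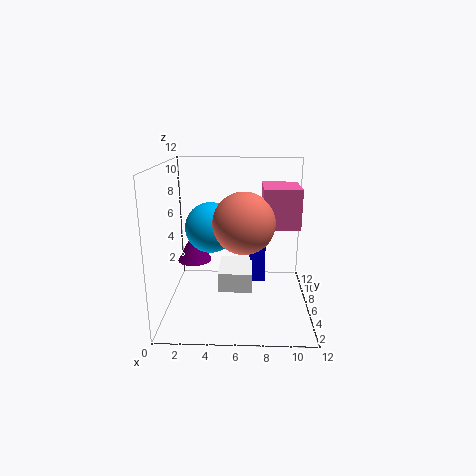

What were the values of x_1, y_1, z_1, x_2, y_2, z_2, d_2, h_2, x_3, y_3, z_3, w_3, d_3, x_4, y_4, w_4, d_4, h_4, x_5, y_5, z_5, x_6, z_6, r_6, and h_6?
x_1 = 6.5; y_1 = 5.25; z_1 = 7.5; x_2 = 8; y_2 = 5; z_2 = 7; d_2 = 3.75; h_2 = 3.25; x_3 = 7; y_3 = 9; z_3 = 0.5; w_3 = 1.5; d_3 = 2.5; x_4 = 4.25; y_4 = 5.75; w_4 = 3; d_4 = 4; h_4 = 1.75; x_5 = 3.5; y_5 = 8; z_5 = 6.25; x_6 = 2; z_6 = 3.25; r_6 = 1.5; h_6 = 2.75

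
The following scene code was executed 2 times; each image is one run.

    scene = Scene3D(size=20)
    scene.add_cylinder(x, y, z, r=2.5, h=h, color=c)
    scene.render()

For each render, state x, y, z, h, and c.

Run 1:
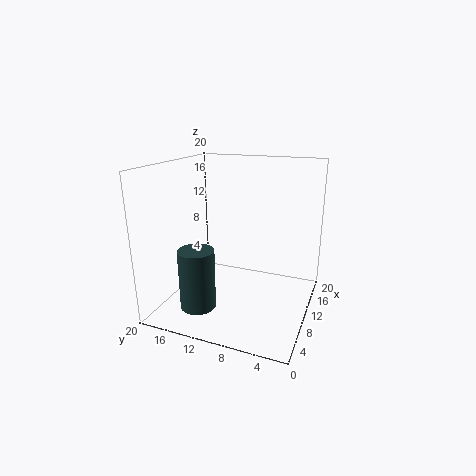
x = 6; y = 14.5; z = 0.5; h = 8.5; c = 'darkslategray'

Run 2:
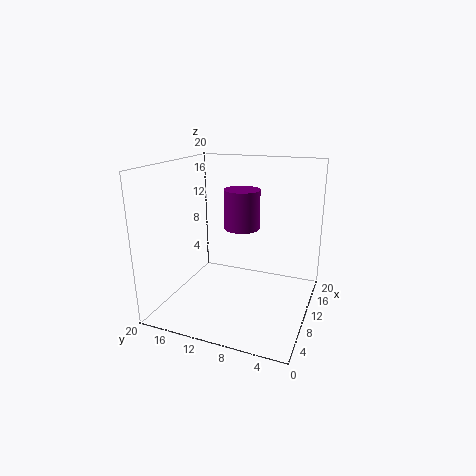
x = 11.5; y = 10; z = 11; h = 5.5; c = 'purple'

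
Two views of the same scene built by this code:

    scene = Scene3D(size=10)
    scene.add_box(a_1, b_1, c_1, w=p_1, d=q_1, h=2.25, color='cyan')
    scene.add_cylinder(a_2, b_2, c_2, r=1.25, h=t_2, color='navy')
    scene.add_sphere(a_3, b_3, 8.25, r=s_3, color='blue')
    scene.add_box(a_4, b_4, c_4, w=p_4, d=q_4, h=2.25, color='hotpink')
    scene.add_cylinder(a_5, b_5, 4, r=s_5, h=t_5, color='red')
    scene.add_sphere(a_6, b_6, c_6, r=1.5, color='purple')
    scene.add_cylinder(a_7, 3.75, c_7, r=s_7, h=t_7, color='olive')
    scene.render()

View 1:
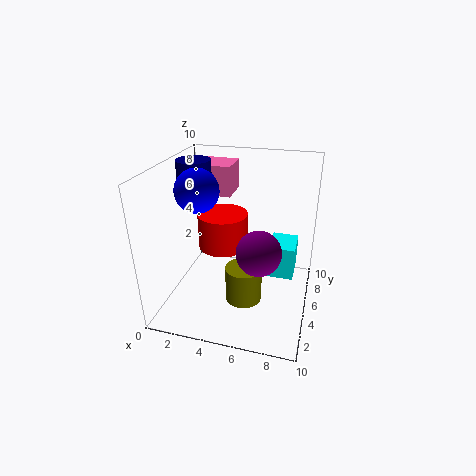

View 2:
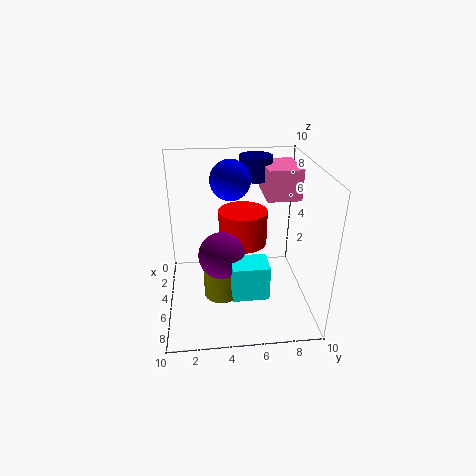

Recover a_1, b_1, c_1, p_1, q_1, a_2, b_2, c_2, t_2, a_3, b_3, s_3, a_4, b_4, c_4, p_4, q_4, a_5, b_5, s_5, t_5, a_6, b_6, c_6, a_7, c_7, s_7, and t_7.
a_1 = 7.25; b_1 = 4.25; c_1 = 2.75; p_1 = 1.75; q_1 = 2.25; a_2 = 1.25; b_2 = 6.75; c_2 = 8; t_2 = 1.75; a_3 = 2.25; b_3 = 4.75; s_3 = 1.5; a_4 = 0.25; b_4 = 7.25; c_4 = 7; p_4 = 3.5; q_4 = 2.5; a_5 = 3.75; b_5 = 5.5; s_5 = 1.75; t_5 = 2.5; a_6 = 6.75; b_6 = 3.75; c_6 = 4.75; a_7 = 5.75; c_7 = 1; s_7 = 1.25; t_7 = 2.5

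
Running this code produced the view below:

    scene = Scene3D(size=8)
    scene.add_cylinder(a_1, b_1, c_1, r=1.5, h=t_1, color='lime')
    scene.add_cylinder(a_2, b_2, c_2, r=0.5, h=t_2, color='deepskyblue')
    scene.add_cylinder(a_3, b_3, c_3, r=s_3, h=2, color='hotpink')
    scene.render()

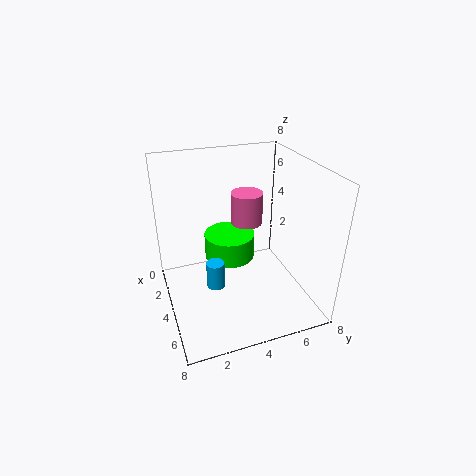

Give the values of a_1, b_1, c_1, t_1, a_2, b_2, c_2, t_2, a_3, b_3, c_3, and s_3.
a_1 = 2.5, b_1 = 4, c_1 = 2, t_1 = 1.5, a_2 = 4.5, b_2 = 2.5, c_2 = 1.5, t_2 = 1.5, a_3 = 1.5, b_3 = 5.5, c_3 = 3.5, s_3 = 1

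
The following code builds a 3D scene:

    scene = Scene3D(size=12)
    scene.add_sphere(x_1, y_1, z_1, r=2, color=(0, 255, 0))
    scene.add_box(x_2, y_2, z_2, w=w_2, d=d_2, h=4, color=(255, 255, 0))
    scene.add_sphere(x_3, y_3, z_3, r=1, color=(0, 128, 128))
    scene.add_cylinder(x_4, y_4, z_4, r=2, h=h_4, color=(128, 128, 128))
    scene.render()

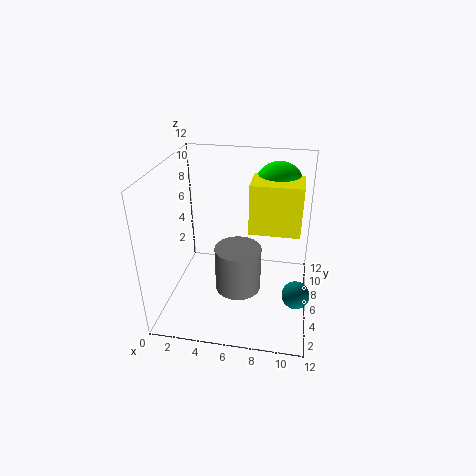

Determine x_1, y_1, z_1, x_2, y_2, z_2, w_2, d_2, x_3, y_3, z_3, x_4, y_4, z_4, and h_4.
x_1 = 9
y_1 = 8
z_1 = 10
x_2 = 7
y_2 = 5
z_2 = 7
w_2 = 4
d_2 = 3
x_3 = 11
y_3 = 2
z_3 = 4
x_4 = 6
y_4 = 6
z_4 = 1
h_4 = 4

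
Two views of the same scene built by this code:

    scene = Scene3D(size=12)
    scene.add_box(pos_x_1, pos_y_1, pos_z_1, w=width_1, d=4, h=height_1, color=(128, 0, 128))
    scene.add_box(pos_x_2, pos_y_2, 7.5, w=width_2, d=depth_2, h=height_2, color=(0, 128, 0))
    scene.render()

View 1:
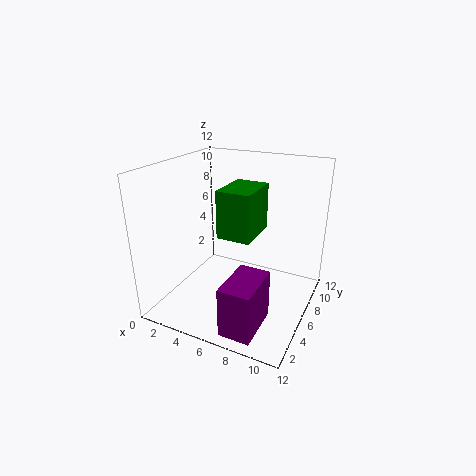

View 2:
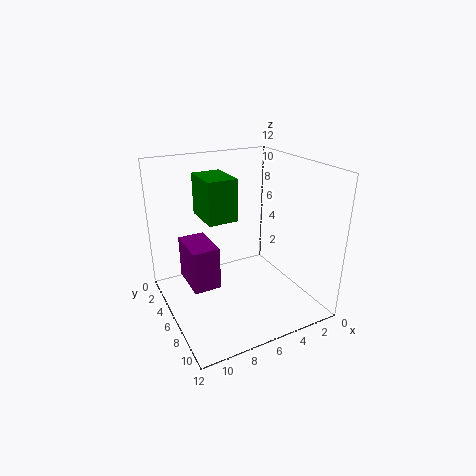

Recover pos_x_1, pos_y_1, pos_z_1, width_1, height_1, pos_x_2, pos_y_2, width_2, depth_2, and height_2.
pos_x_1 = 7; pos_y_1 = 0.5; pos_z_1 = 0.5; width_1 = 2.5; height_1 = 4; pos_x_2 = 6; pos_y_2 = 2.5; width_2 = 2.5; depth_2 = 3.5; height_2 = 3.5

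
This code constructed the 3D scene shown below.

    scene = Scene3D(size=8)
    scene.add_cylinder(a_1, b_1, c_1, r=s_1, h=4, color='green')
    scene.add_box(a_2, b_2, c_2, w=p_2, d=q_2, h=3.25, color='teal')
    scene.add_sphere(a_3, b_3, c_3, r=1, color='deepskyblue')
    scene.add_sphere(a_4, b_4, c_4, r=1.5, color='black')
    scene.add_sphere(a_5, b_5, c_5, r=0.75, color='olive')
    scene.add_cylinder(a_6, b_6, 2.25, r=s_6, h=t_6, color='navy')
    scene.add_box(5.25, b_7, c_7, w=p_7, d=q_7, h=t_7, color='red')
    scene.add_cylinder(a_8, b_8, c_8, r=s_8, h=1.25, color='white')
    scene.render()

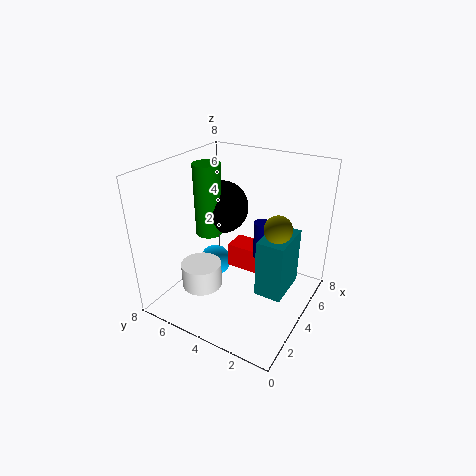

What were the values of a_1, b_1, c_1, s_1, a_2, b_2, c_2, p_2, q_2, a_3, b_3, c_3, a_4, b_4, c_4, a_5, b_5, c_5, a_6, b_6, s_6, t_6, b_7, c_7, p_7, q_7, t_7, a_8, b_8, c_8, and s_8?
a_1 = 3.75; b_1 = 5.75; c_1 = 4; s_1 = 0.75; a_2 = 3.25; b_2 = 1; c_2 = 1.25; p_2 = 2.5; q_2 = 1.5; a_3 = 5.25; b_3 = 6.5; c_3 = 1; a_4 = 4.75; b_4 = 5.5; c_4 = 5.25; a_5 = 4.25; b_5 = 1.75; c_5 = 5; a_6 = 5.5; b_6 = 3.25; s_6 = 0.5; t_6 = 2.25; b_7 = 3.25; c_7 = 1; p_7 = 1.5; q_7 = 2.25; t_7 = 1.5; a_8 = 1.25; b_8 = 4.5; c_8 = 2.5; s_8 = 1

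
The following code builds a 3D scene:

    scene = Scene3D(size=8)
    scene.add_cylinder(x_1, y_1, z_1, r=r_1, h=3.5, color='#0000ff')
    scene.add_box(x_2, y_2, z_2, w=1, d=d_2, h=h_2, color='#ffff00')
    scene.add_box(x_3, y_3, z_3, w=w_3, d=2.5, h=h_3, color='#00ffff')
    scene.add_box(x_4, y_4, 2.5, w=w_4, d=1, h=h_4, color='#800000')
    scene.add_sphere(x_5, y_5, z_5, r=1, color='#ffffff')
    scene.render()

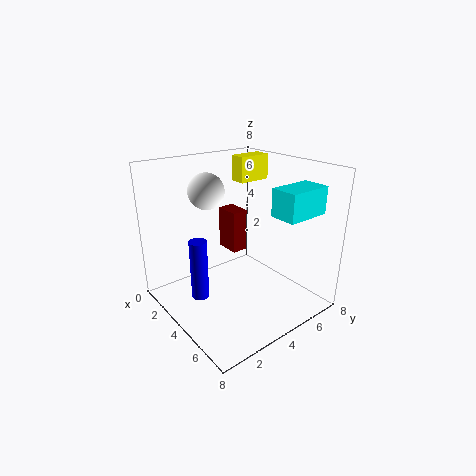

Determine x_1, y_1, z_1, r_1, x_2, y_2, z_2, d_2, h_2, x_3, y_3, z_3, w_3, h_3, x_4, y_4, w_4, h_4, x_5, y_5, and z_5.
x_1 = 3
y_1 = 2
z_1 = 0.5
r_1 = 0.5
x_2 = 1.5
y_2 = 5.5
z_2 = 6.5
d_2 = 2
h_2 = 1.5
x_3 = 5.5
y_3 = 5
z_3 = 5.5
w_3 = 1.5
h_3 = 1.5
x_4 = 1.5
y_4 = 4.5
w_4 = 1.5
h_4 = 2.5
x_5 = 2.5
y_5 = 3
z_5 = 6.5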